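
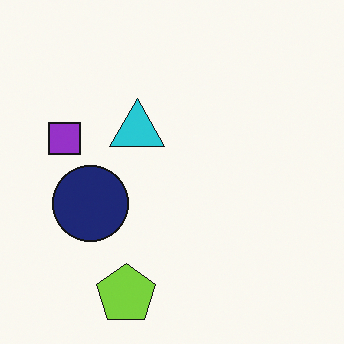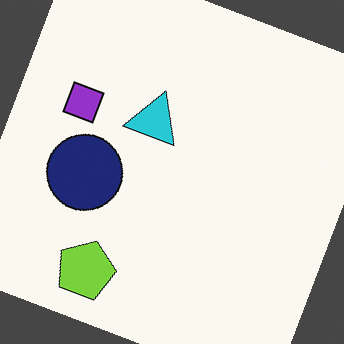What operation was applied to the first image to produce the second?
Rotated clockwise by a clearly visible amount.

Every shape is tilted by the same angle and the image corners show triangular fill wedges — a whole-image rotation by a non-right angle.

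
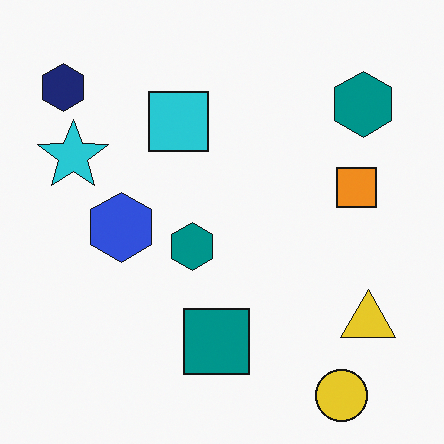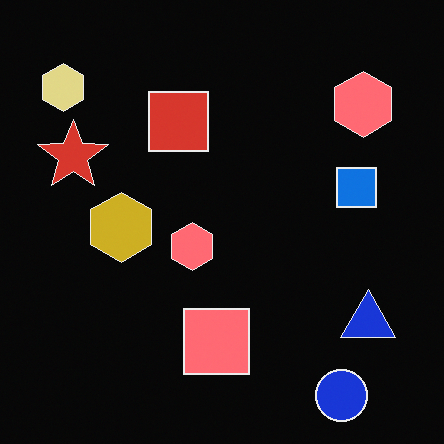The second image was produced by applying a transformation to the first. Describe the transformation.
This is the original image color-inverted (negative).

The light background has become dark and every shape's color is its complement — a photographic negative.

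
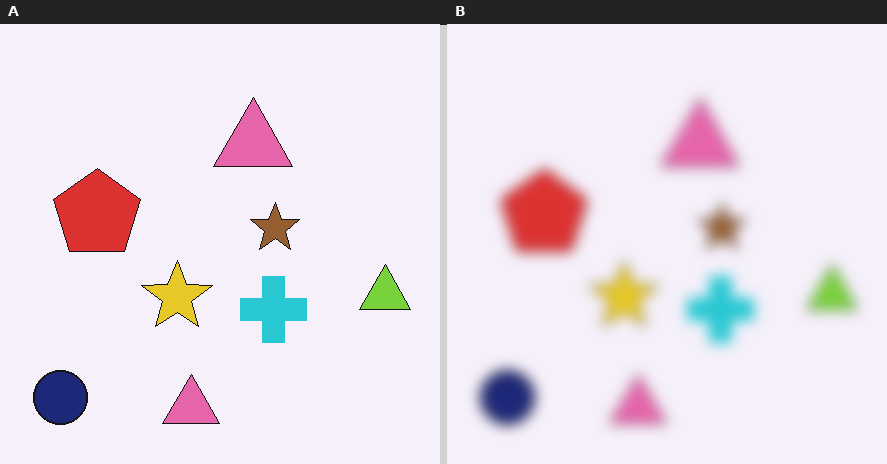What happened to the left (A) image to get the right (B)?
The right (B) image is the left (A) strongly gaussian-blurred.

Shape edges and outlines are uniformly softened across the whole image.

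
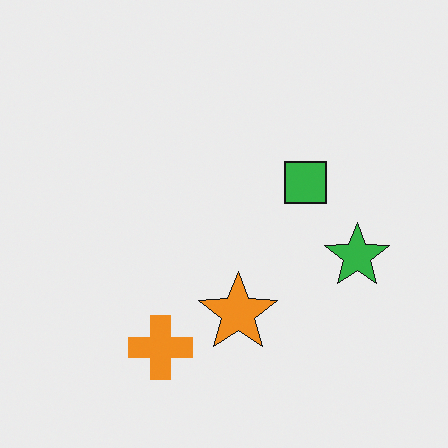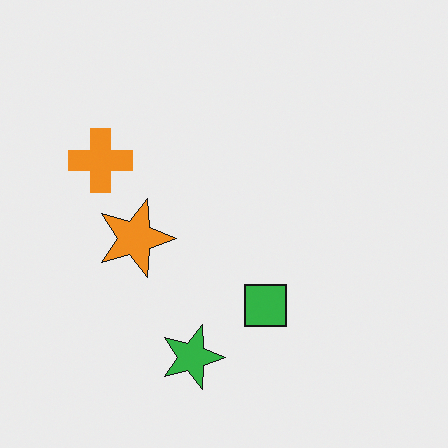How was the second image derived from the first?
This is the original image rotated 90° clockwise.

The orange cross sits in the bottom of the first image and the left of the second — consistent with a whole-image 90° clockwise rotation.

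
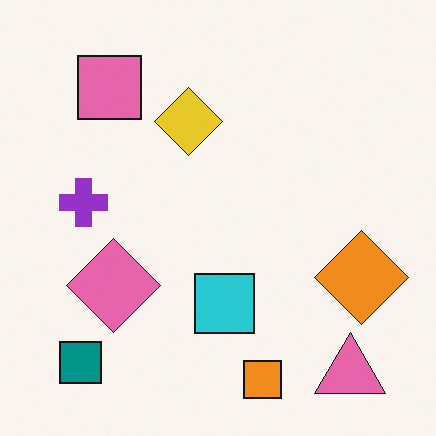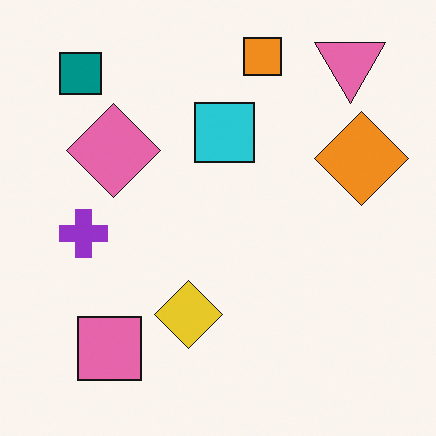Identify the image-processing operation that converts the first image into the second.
Flipped vertically (top ↔ bottom).

The orange square is in the bottom of the first image and the top of the second — shapes on opposite sides of the horizontal midline have swapped in a mirror flip.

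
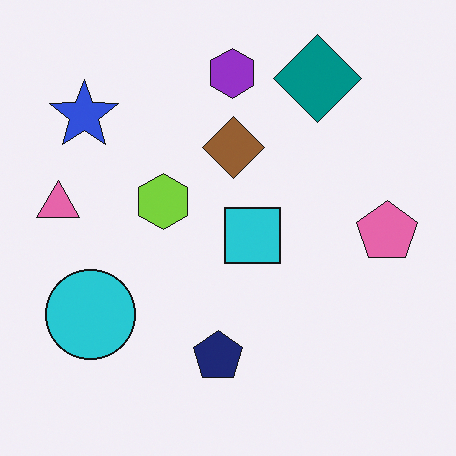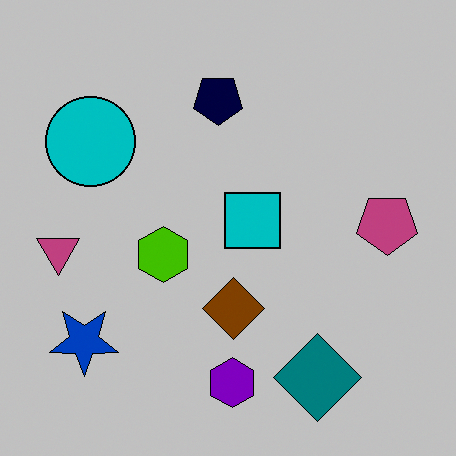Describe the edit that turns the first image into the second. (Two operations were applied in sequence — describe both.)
Flipped vertically (top ↔ bottom), then aggressively posterized.

The purple hexagon is in the top of the first image and the bottom of the second — shapes on opposite sides of the horizontal midline have swapped in a mirror flip. Each flat color has snapped to a coarser quantized level — most visibly, the near-white background has dropped to a flat grey.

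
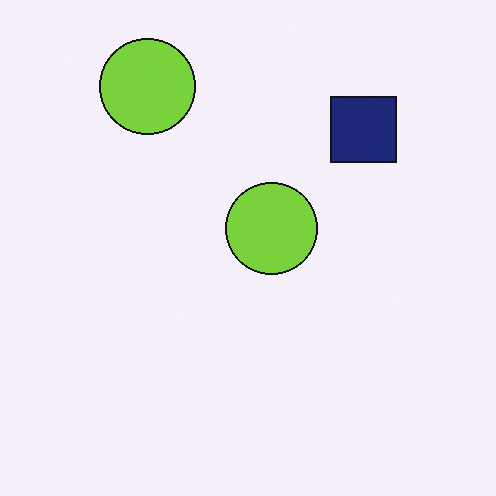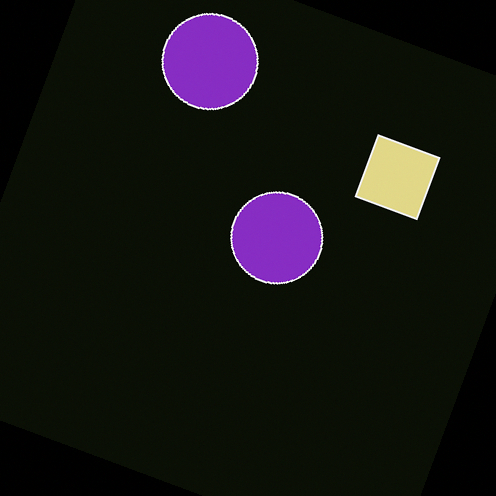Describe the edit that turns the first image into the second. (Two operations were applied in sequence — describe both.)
This is the original image color-inverted (negative), then rotated clockwise by a moderate amount.

The light background has become dark and every shape's color is its complement — a photographic negative. Every shape is tilted by the same angle and the image corners show triangular fill wedges — a whole-image rotation by a non-right angle.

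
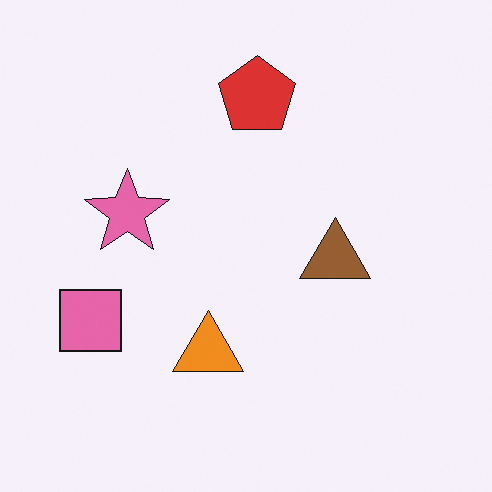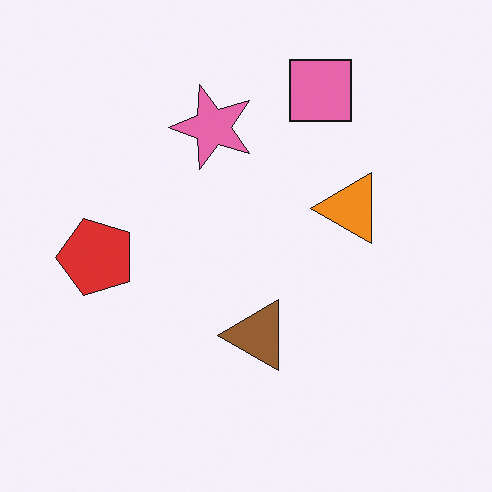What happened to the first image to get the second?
The second image is the first transposed (reflected across the top-left ↔ bottom-right diagonal).

Shapes have swapped their row and column positions — what was in the top-right is now in the bottom-left — a diagonal reflection.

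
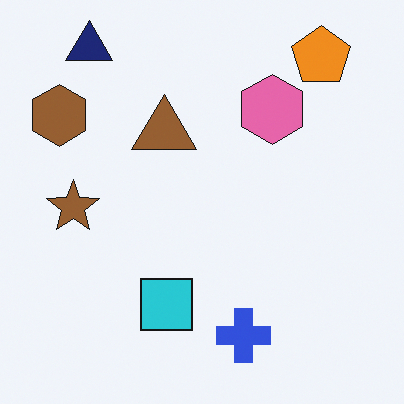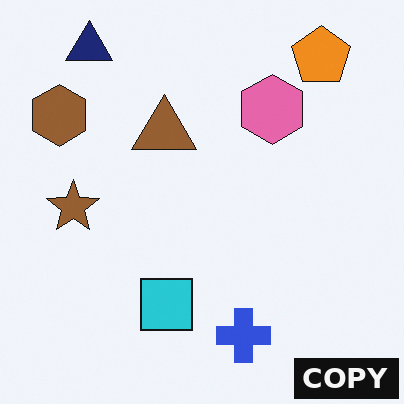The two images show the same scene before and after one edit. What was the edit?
The image was watermarked with the text "COPY" in the lower-right corner.

A dark label reading "COPY" appears in the lower-right corner.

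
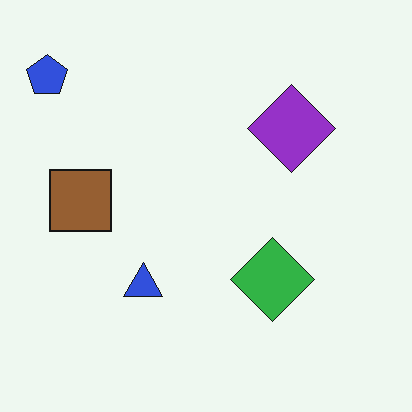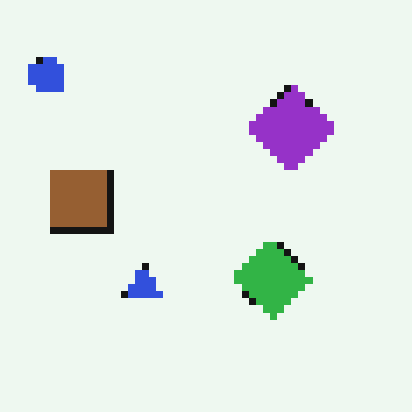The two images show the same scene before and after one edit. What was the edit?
Moderately pixelated.

Shapes are reduced to large square blocks; fine edges and outlines are lost — a downscale-then-upscale (mosaic) effect.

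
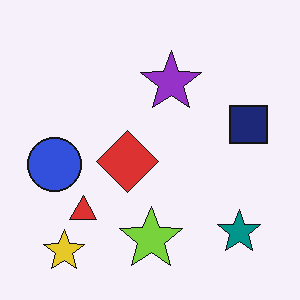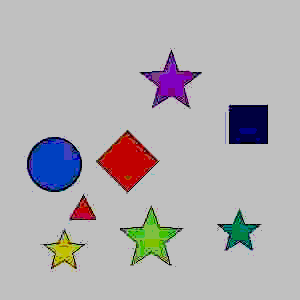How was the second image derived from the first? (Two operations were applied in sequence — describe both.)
The transformation is: degraded with heavy JPEG compression, then aggressively posterized.

Blocky 8×8 compression artifacts appear around shape edges and the flat background shows ringing — characteristic JPEG degradation. Each flat color has snapped to a coarser quantized level — most visibly, the near-white background has dropped to a flat grey.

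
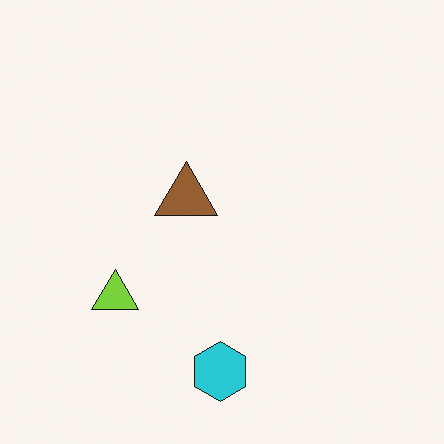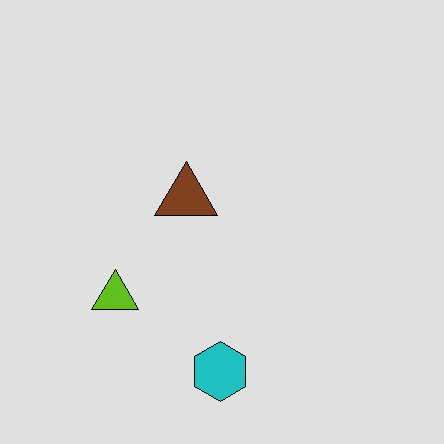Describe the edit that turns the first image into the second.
The image was posterized to a reduced palette.

Each flat color has snapped to a coarser quantized level — most visibly, the near-white background has dropped to a flat grey.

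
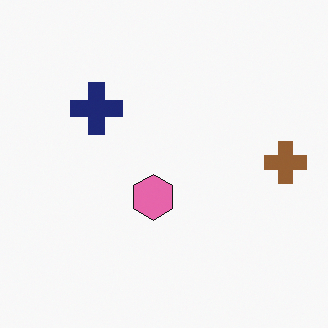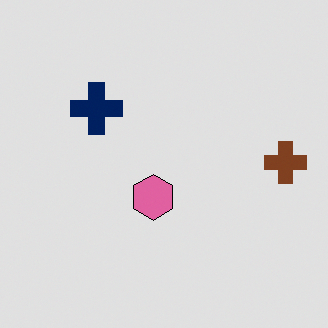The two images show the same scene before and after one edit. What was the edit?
The image was moderately posterized.

Each flat color has snapped to a coarser quantized level — most visibly, the near-white background has dropped to a flat grey.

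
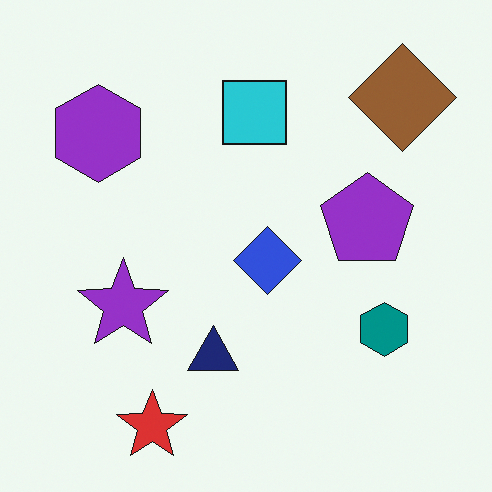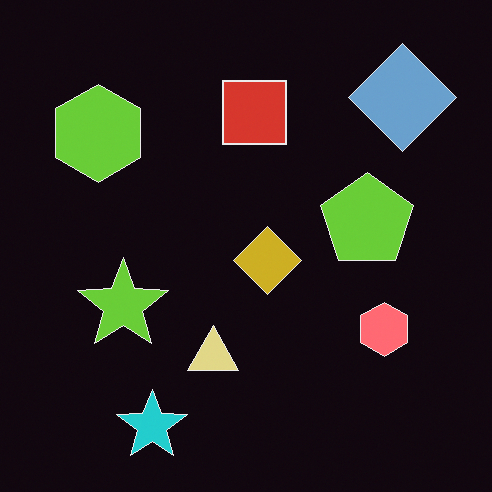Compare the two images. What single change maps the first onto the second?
Color-inverted (negative).

The light background has become dark and every shape's color is its complement — a photographic negative.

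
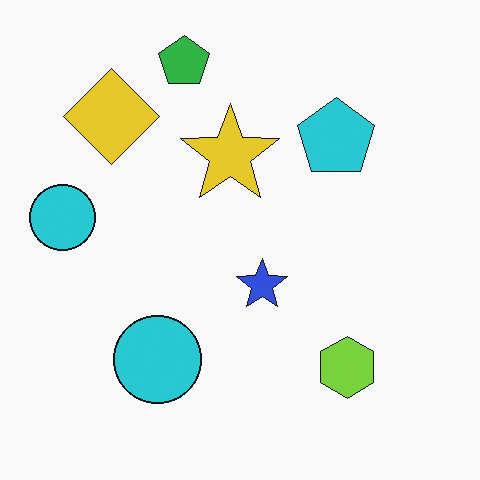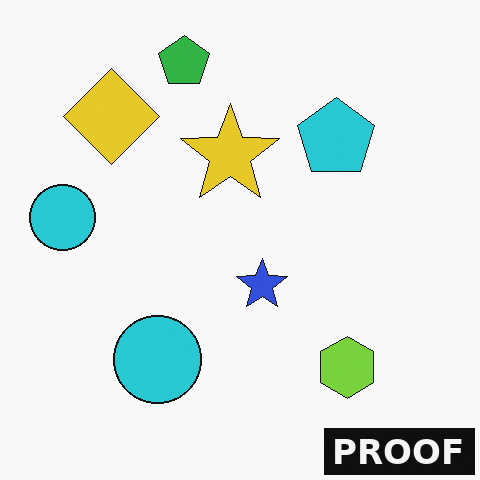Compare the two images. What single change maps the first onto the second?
It was watermarked with the text "PROOF" in the lower-right corner.

A dark label reading "PROOF" appears in the lower-right corner.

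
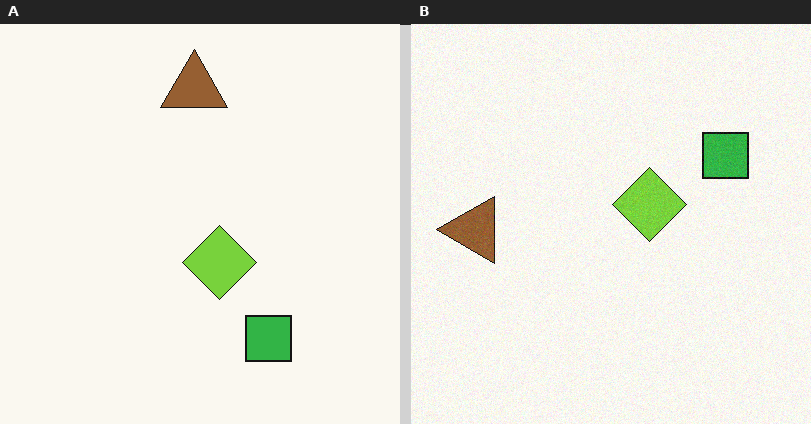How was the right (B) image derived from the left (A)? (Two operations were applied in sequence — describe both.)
Degraded with a light layer of grain, then rotated 90° counter-clockwise.

Random speckle covers the whole image, including the flat background. The brown triangle sits in the top of the left (A) image and the left of the right (B) — consistent with a whole-image 90° counter-clockwise rotation.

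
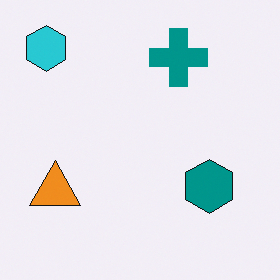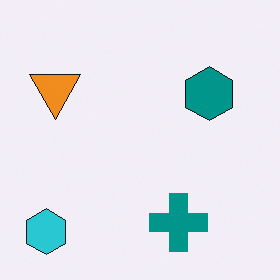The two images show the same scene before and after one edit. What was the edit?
The image was flipped vertically (top ↔ bottom).

The cyan hexagon is in the top-left of the first image and the bottom-left of the second — shapes on opposite sides of the horizontal midline have swapped in a mirror flip.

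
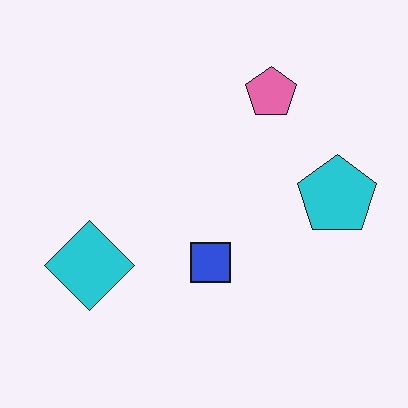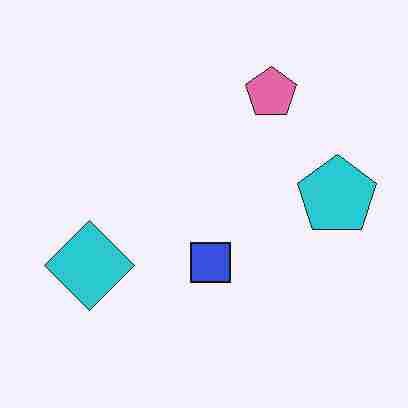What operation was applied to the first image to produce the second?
It was degraded with heavy JPEG compression.

Blocky 8×8 compression artifacts appear around shape edges and the flat background shows ringing — characteristic JPEG degradation.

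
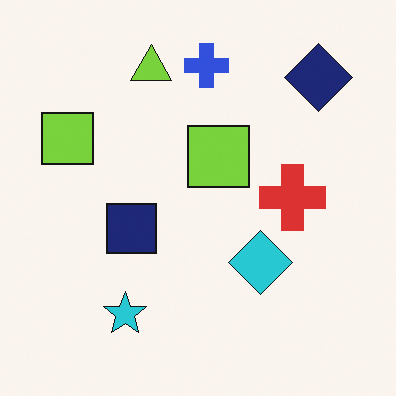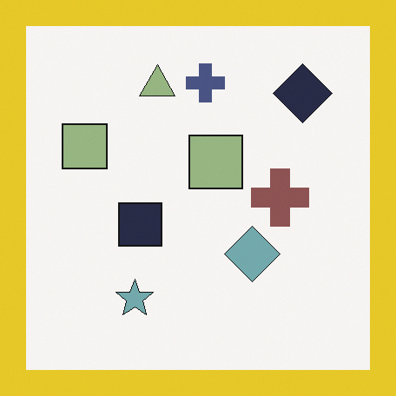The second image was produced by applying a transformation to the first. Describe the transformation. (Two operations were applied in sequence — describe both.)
The second image is the first heavily desaturated, then framed with a yellow border.

All colors are more muted and greyish — a global saturation change. A solid yellow frame runs around the edge of the second image, with the content slightly shrunk inside it.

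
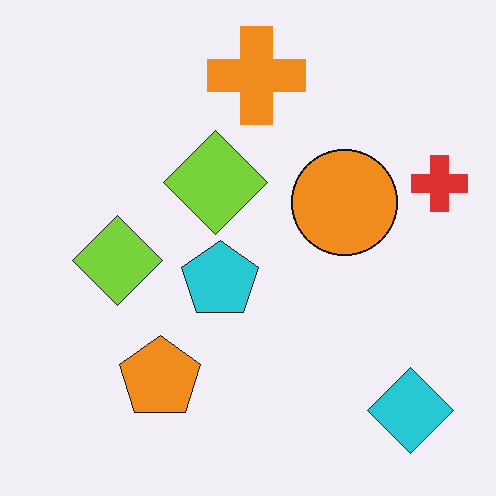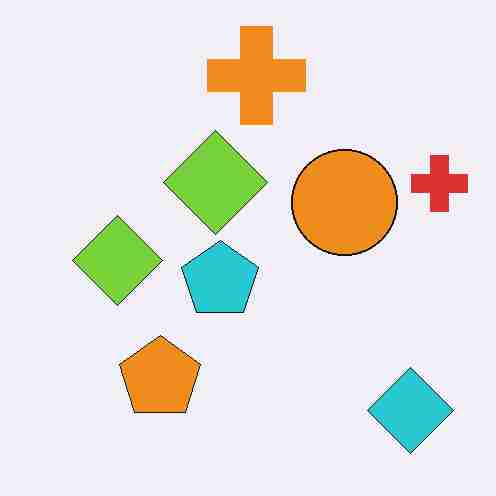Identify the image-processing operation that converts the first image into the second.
The image was degraded with heavy JPEG compression.

Blocky 8×8 compression artifacts appear around shape edges and the flat background shows ringing — characteristic JPEG degradation.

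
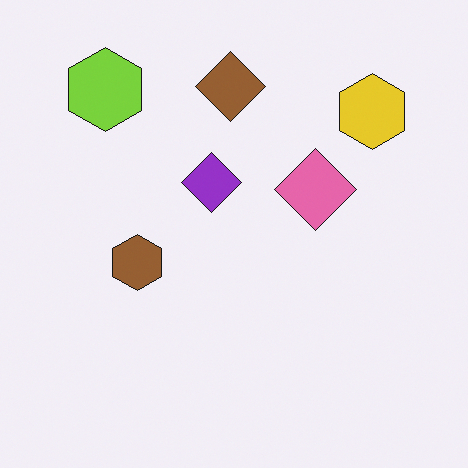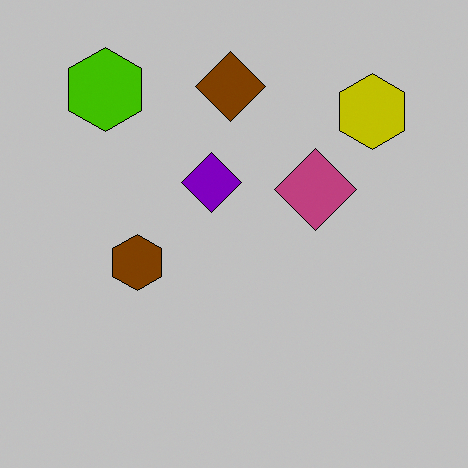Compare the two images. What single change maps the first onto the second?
This is the original image heavily posterized to just a handful of flat colors.

Each flat color has snapped to a coarser quantized level — most visibly, the near-white background has dropped to a flat grey.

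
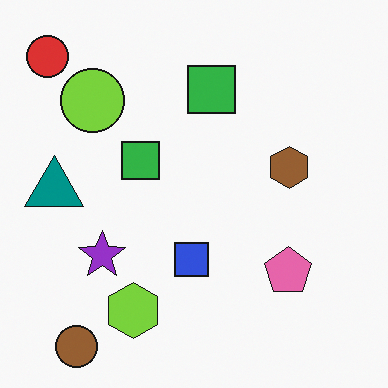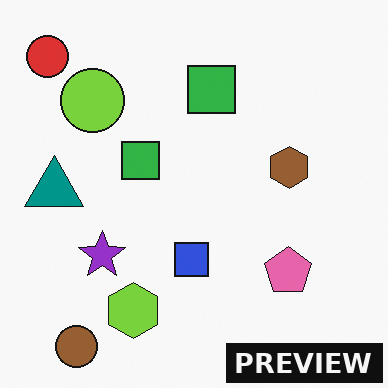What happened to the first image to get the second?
The second image is the first watermarked with the text "PREVIEW" in the lower-right corner.

A dark label reading "PREVIEW" appears in the lower-right corner.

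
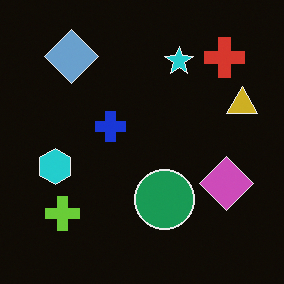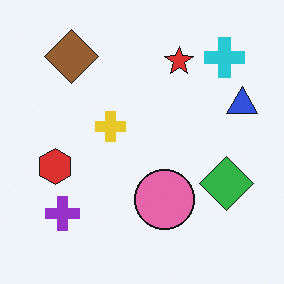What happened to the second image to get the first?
This is the original image color-inverted (negative).

The light background has become dark and every shape's color is its complement — a photographic negative.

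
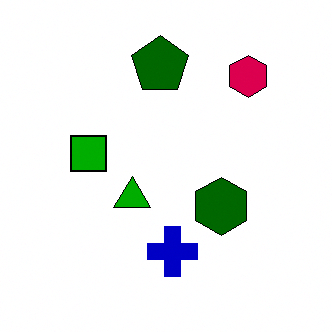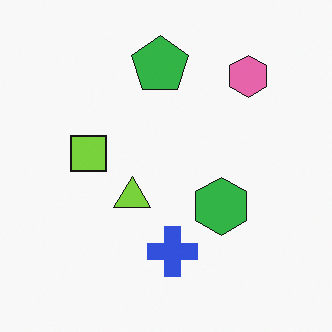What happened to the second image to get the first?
It was given much higher contrast.

Tones are pushed away from mid-grey across the whole image — a global contrast change.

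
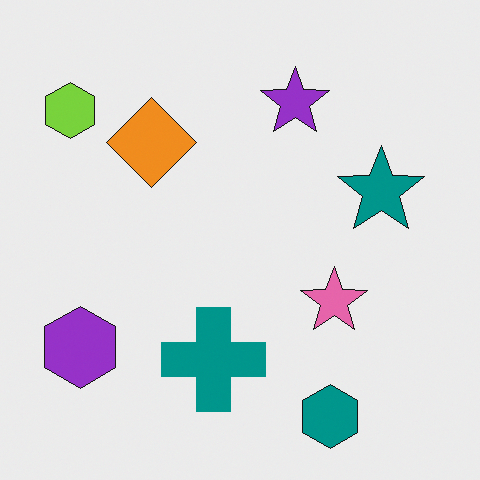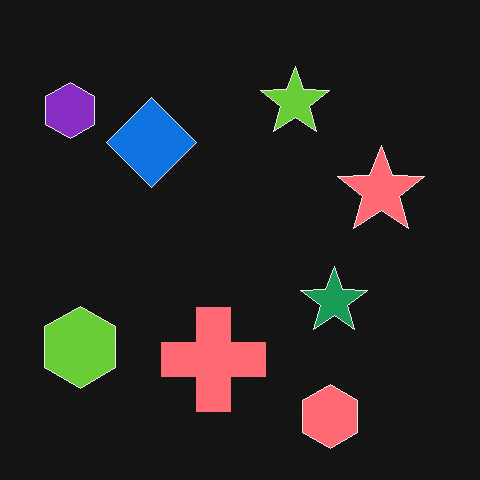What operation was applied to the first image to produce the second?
Color-inverted (negative).

The light background has become dark and every shape's color is its complement — a photographic negative.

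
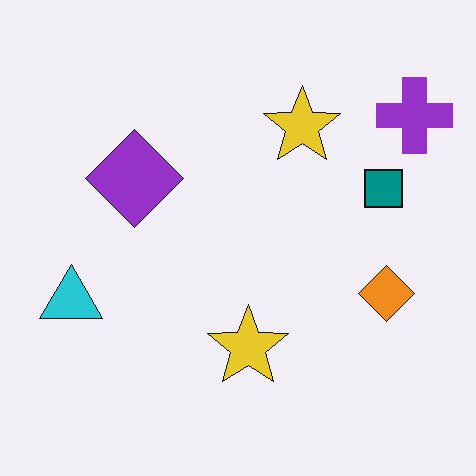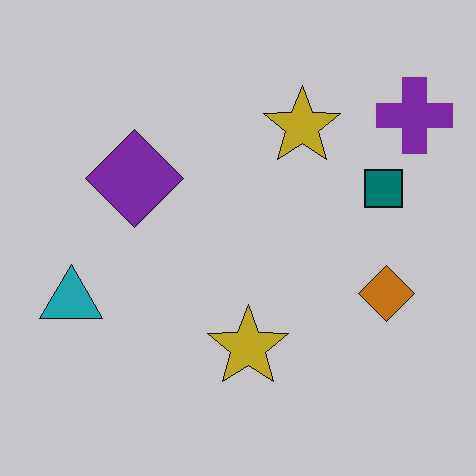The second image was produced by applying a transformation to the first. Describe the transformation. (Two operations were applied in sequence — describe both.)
This is the original image given moderate JPEG compression, then slightly darkened.

Blocky 8×8 compression artifacts appear around shape edges and the flat background shows ringing — characteristic JPEG degradation. Every pixel — background and shapes alike — is uniformly darkened.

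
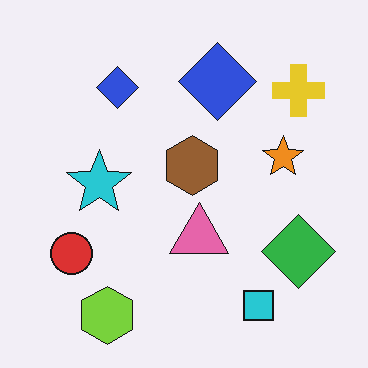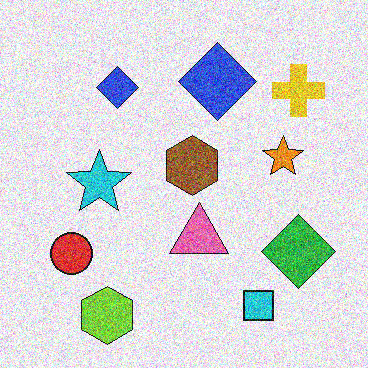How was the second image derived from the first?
The transformation is: degraded with strong gaussian noise.

Random speckle covers the whole image, including the flat background.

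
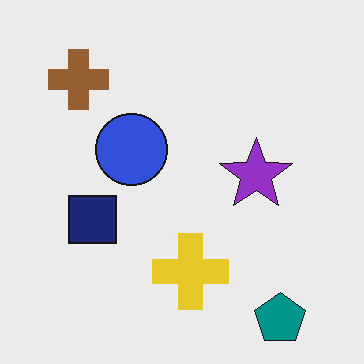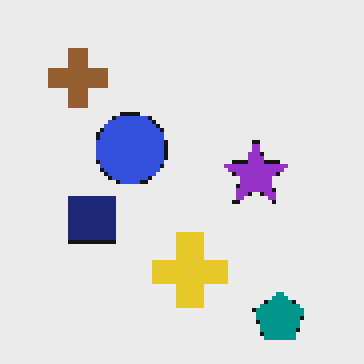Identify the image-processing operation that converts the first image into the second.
The transformation is: mildly pixelated.

Shapes are reduced to large square blocks; fine edges and outlines are lost — a downscale-then-upscale (mosaic) effect.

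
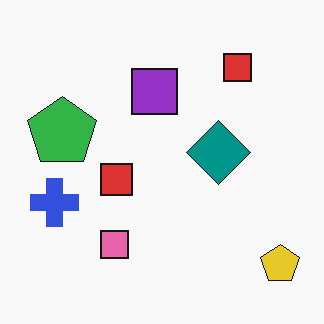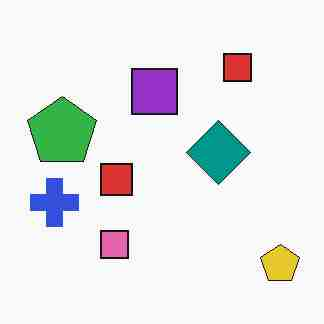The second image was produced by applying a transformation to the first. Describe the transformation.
Heavily JPEG-compressed with obvious blocking artifacts.

Blocky 8×8 compression artifacts appear around shape edges and the flat background shows ringing — characteristic JPEG degradation.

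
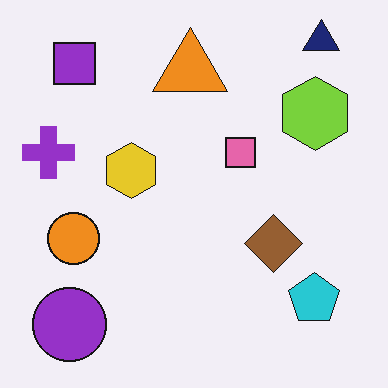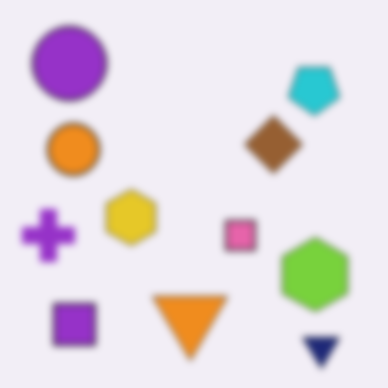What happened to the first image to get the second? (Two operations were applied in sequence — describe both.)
This is the original image moderately blurred, then flipped vertically (top ↔ bottom).

Shape edges and outlines are uniformly softened across the whole image. The navy triangle is in the top-right of the first image and the bottom-right of the second — shapes on opposite sides of the horizontal midline have swapped in a mirror flip.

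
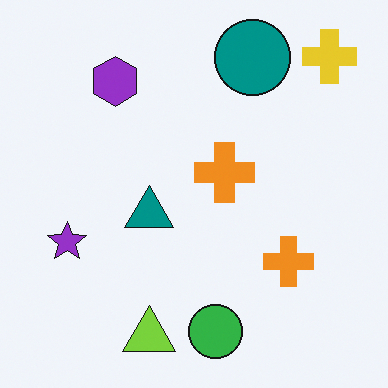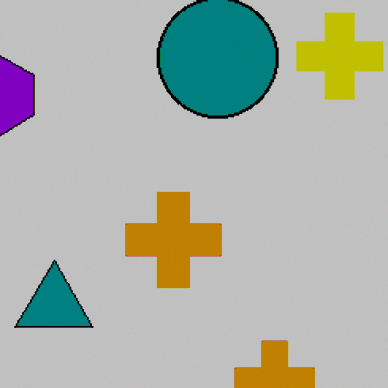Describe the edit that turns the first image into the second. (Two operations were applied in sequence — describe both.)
Cropped slightly and scaled back up, then heavily posterized to just a handful of flat colors.

The visible shapes are larger and the field of view is narrower; shapes near the original edges may be partly or wholly outside the frame — a crop-and-rescale. Each flat color has snapped to a coarser quantized level — most visibly, the near-white background has dropped to a flat grey.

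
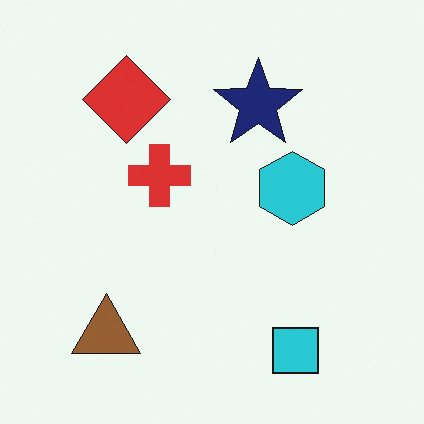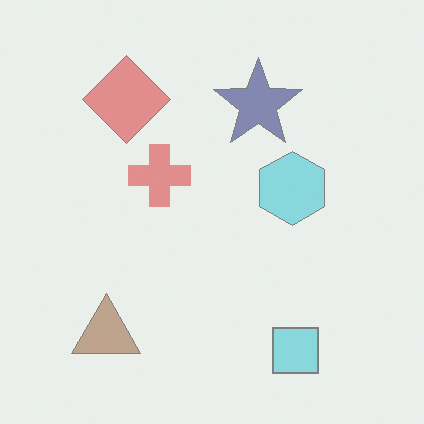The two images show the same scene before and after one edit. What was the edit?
This is the original image washed out (contrast reduced).

Tones are pushed toward mid-grey across the whole image — a global contrast change.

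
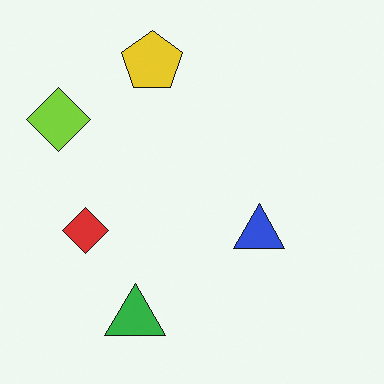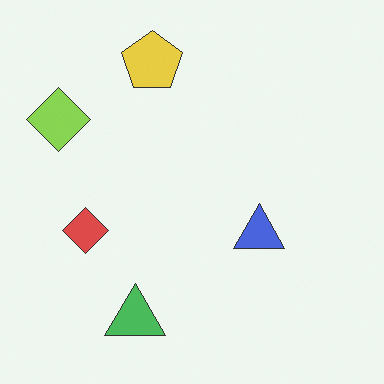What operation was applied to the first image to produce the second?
The second image is the first given slightly reduced contrast.

Tones are pushed toward mid-grey across the whole image — a global contrast change.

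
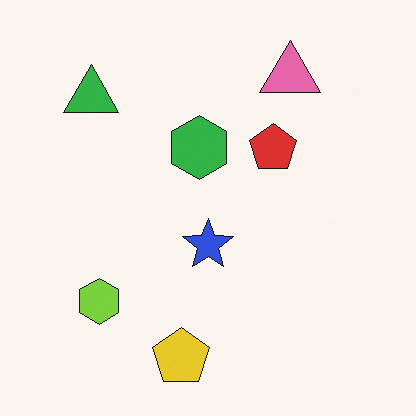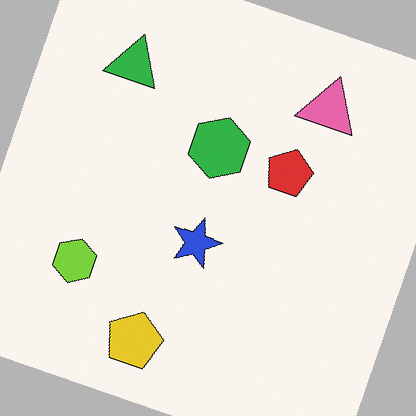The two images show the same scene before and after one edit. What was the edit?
It was rotated clockwise by a clearly visible amount.

Every shape is tilted by the same angle and the image corners show triangular fill wedges — a whole-image rotation by a non-right angle.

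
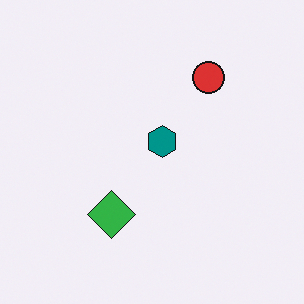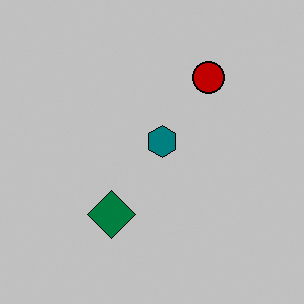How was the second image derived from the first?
Aggressively posterized.

Each flat color has snapped to a coarser quantized level — most visibly, the near-white background has dropped to a flat grey.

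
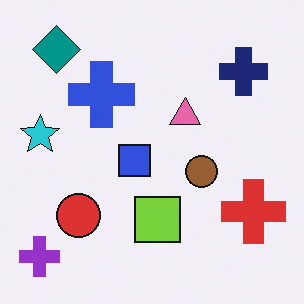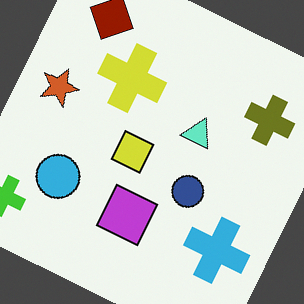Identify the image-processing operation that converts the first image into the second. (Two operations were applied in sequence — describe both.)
The transformation is: hue-shifted by a large amount, then rotated clockwise by a clearly visible amount.

Every shape's color has rotated by the same amount around the hue wheel — a uniform hue shift. Every shape is tilted by the same angle and the image corners show triangular fill wedges — a whole-image rotation by a non-right angle.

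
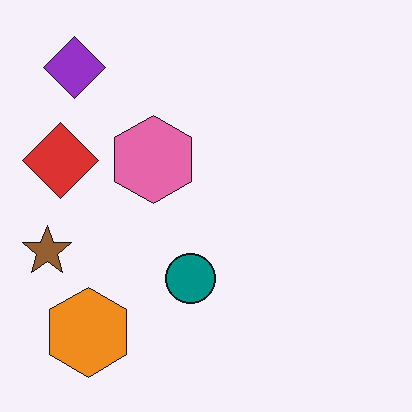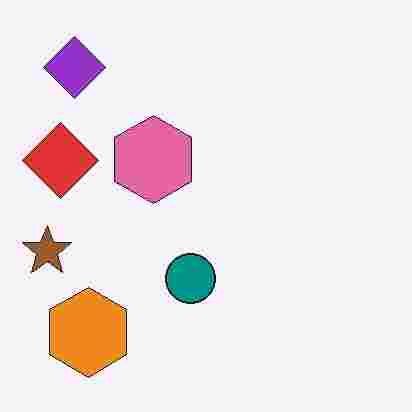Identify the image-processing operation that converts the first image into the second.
The image was heavily JPEG-compressed with obvious blocking artifacts.

Blocky 8×8 compression artifacts appear around shape edges and the flat background shows ringing — characteristic JPEG degradation.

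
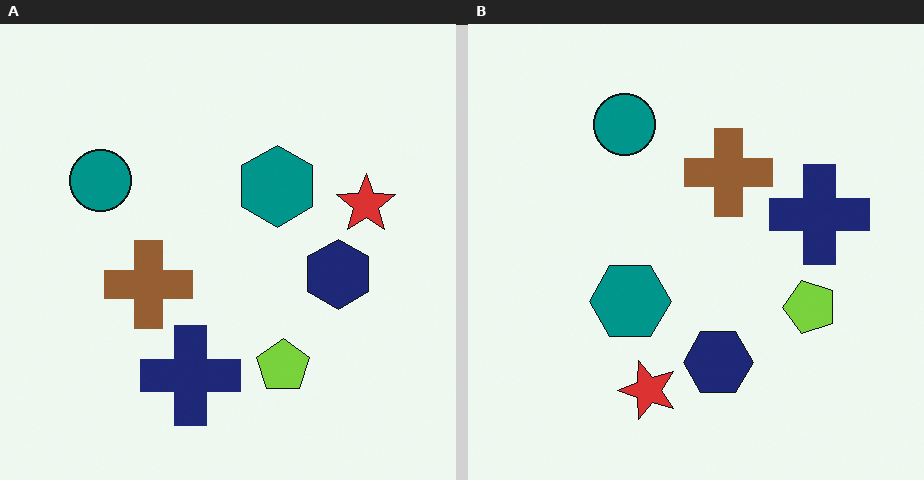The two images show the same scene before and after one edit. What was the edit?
The transformation is: transposed (reflected across the top-left ↔ bottom-right diagonal).

Shapes have swapped their row and column positions — what was in the top-right is now in the bottom-left — a diagonal reflection.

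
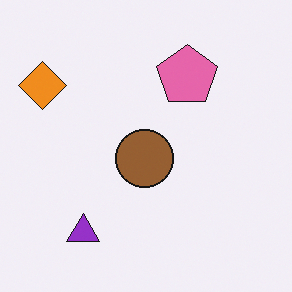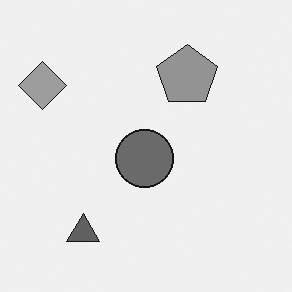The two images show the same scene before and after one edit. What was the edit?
Converted to grayscale.

All color is removed — every shape is now a shade of grey.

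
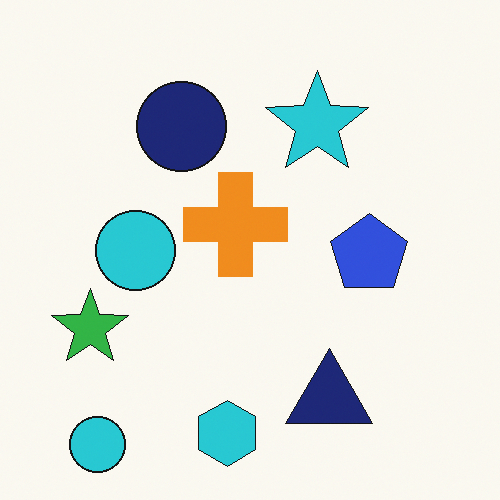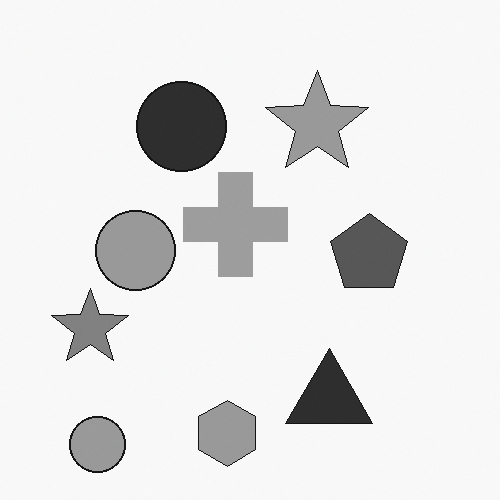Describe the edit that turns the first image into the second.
It was converted to grayscale.

All color is removed — every shape is now a shade of grey.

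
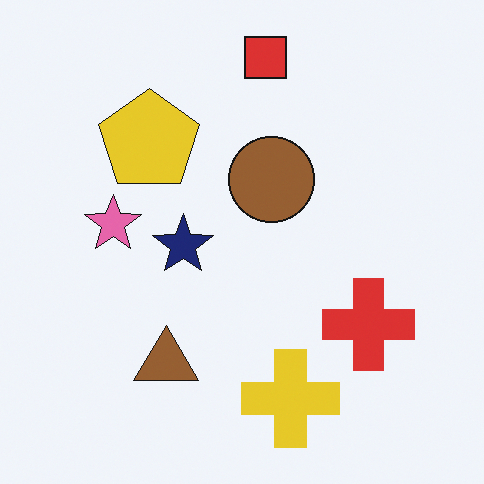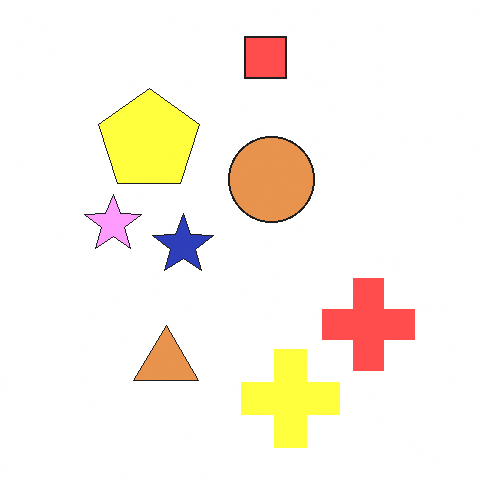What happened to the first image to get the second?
The transformation is: noticeably brightened.

Every pixel — background and shapes alike — is uniformly brightened.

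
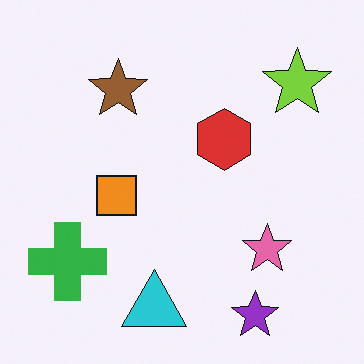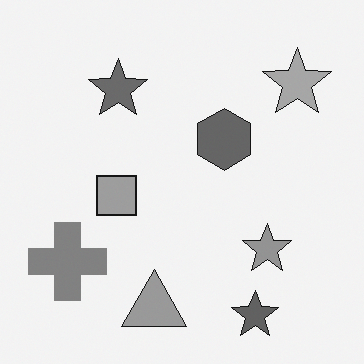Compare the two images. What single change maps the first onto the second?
The transformation is: converted to grayscale.

All color is removed — every shape is now a shade of grey.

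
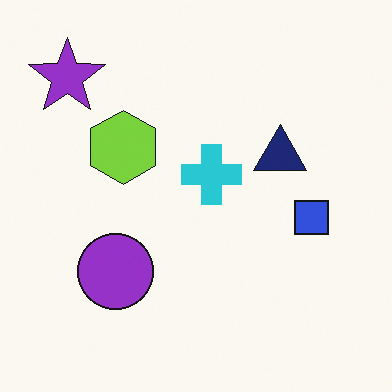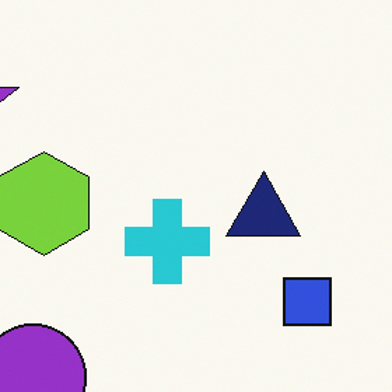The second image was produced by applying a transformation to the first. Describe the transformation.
Cropped slightly and scaled back up.

The visible shapes are larger and the field of view is narrower; shapes near the original edges may be partly or wholly outside the frame — a crop-and-rescale.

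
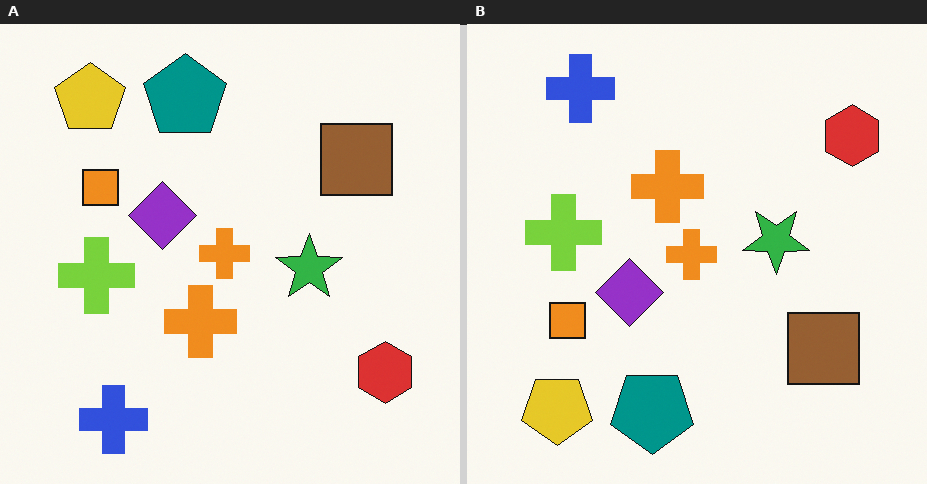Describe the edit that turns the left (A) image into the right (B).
This is the original image flipped vertically (top ↔ bottom).

The blue cross is in the bottom-left of the left (A) image and the top-left of the right (B) — shapes on opposite sides of the horizontal midline have swapped in a mirror flip.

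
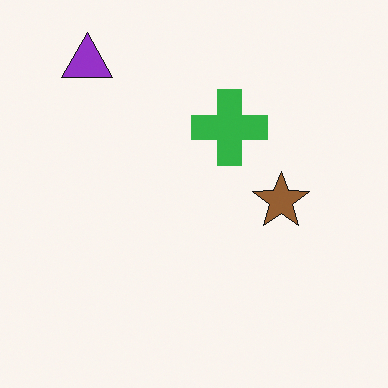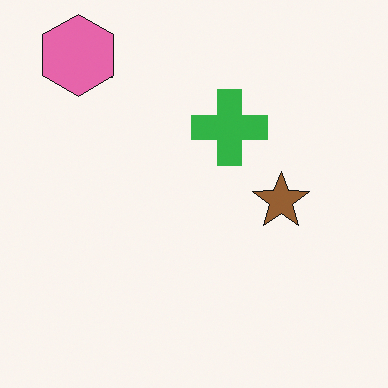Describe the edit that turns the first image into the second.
This is the original image overlaid with an additional pink hexagon.

A pink hexagon appears in the second image that is absent from the first.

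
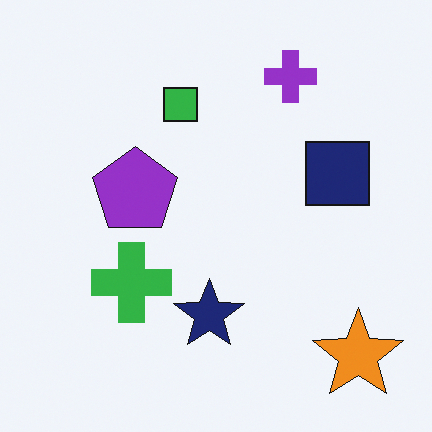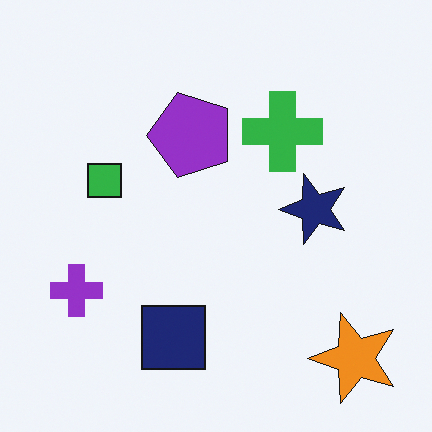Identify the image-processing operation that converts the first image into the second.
It was transposed (reflected across the top-left ↔ bottom-right diagonal).

Shapes have swapped their row and column positions — what was in the top-right is now in the bottom-left — a diagonal reflection.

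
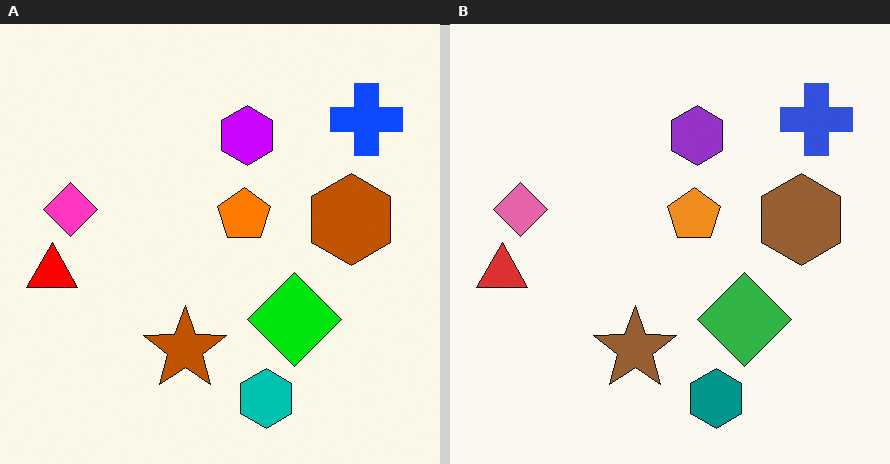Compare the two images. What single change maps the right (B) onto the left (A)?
It was heavily oversaturated.

All colors are more vivid — a global saturation change.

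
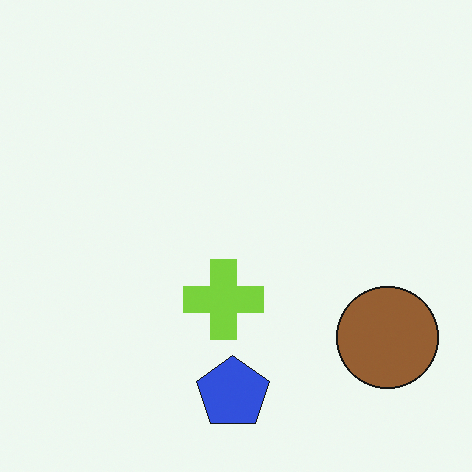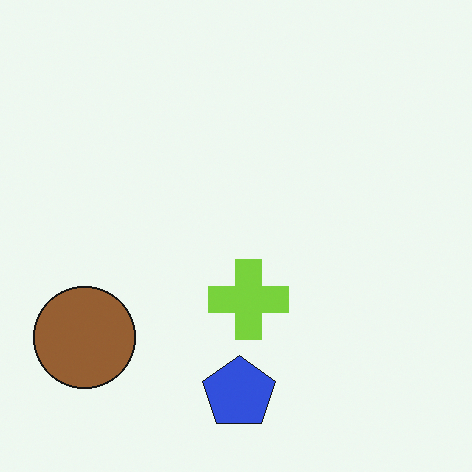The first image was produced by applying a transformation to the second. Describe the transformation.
Flipped horizontally (left ↔ right).

The brown circle is in the bottom-left of the second image and the bottom-right of the first — shapes on opposite sides of the vertical midline have swapped in a mirror flip.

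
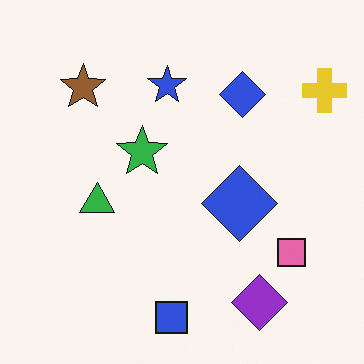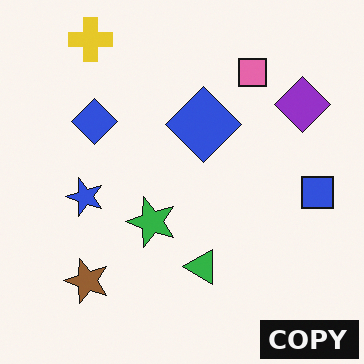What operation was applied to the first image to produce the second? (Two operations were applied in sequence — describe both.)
This is the original image rotated 90° counter-clockwise, then watermarked with the text "COPY" in the lower-right corner.

The yellow cross sits in the top-right of the first image and the top-left of the second — consistent with a whole-image 90° counter-clockwise rotation. A dark label reading "COPY" appears in the lower-right corner.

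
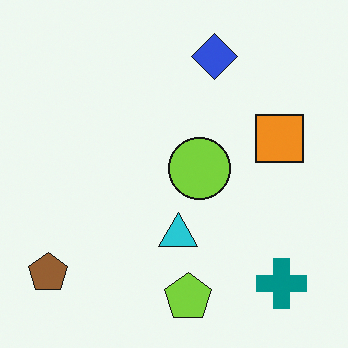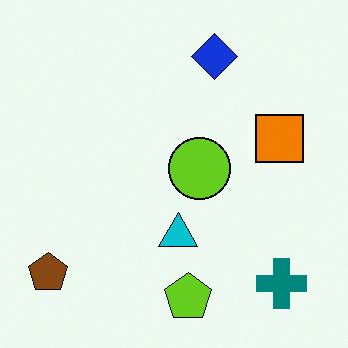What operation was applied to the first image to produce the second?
Given slightly increased contrast.

Tones are pushed away from mid-grey across the whole image — a global contrast change.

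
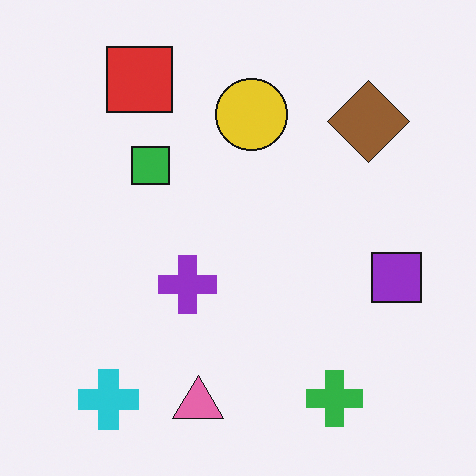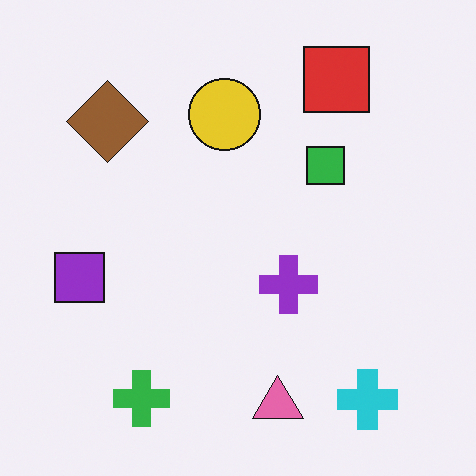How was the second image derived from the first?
The transformation is: flipped horizontally (left ↔ right).

The purple square is in the right of the first image and the left of the second — shapes on opposite sides of the vertical midline have swapped in a mirror flip.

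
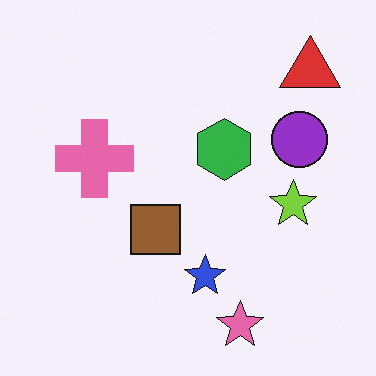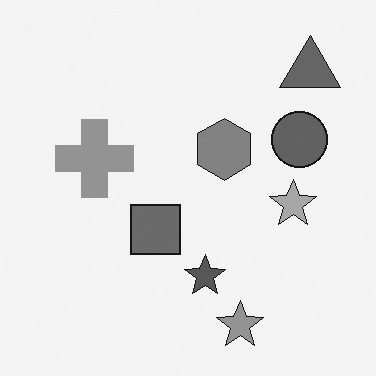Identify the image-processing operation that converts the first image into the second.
It was converted to grayscale.

All color is removed — every shape is now a shade of grey.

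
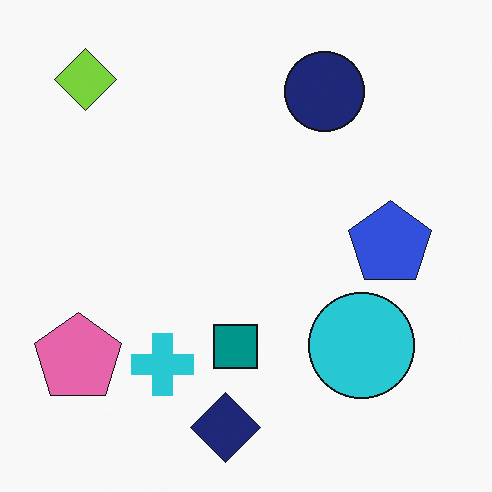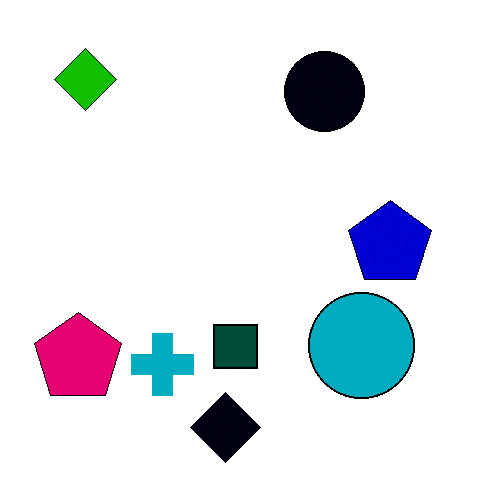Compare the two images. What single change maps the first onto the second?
The second image is the first given much higher contrast.

Tones are pushed away from mid-grey across the whole image — a global contrast change.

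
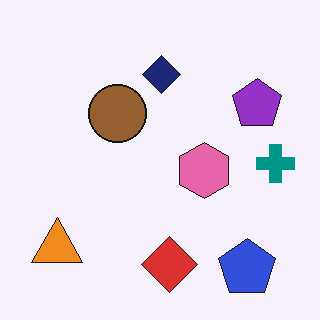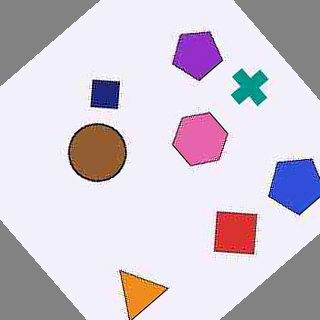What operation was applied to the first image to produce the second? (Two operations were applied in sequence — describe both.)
The second image is the first heavily JPEG-compressed with obvious blocking artifacts, then rotated counter-clockwise by a large amount — several tens of degrees.

Blocky 8×8 compression artifacts appear around shape edges and the flat background shows ringing — characteristic JPEG degradation. Every shape is tilted by the same angle and the image corners show triangular fill wedges — a whole-image rotation by a non-right angle.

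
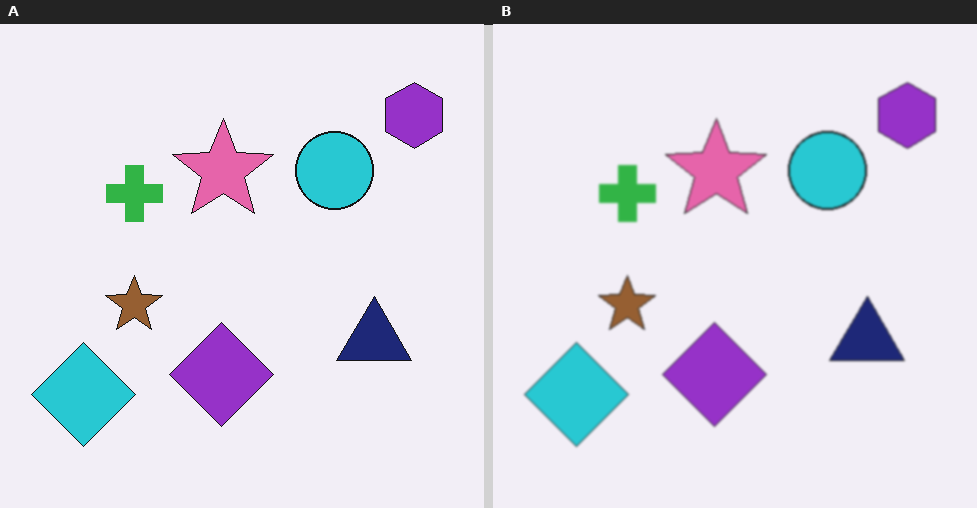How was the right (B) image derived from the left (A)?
Slightly softened.

Shape edges and outlines are uniformly softened across the whole image.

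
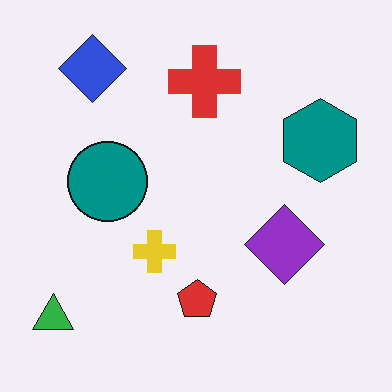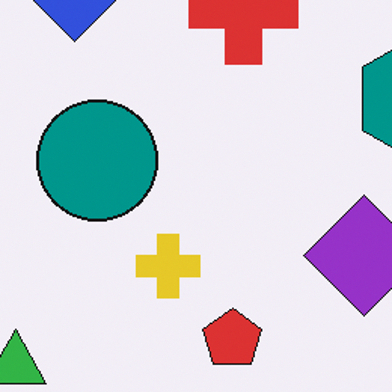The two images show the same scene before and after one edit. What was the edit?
This is the original image cropped to a modestly smaller region and rescaled.

The visible shapes are larger and the field of view is narrower; shapes near the original edges may be partly or wholly outside the frame — a crop-and-rescale.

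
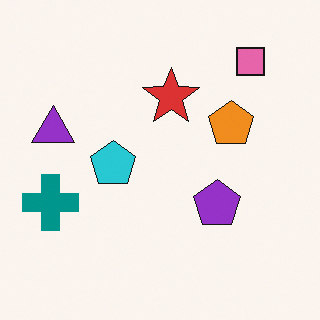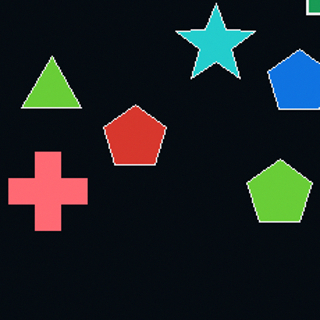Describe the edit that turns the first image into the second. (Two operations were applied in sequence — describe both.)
This is the original image color-inverted (negative), then cropped slightly and scaled back up.

The light background has become dark and every shape's color is its complement — a photographic negative. The visible shapes are larger and the field of view is narrower; shapes near the original edges may be partly or wholly outside the frame — a crop-and-rescale.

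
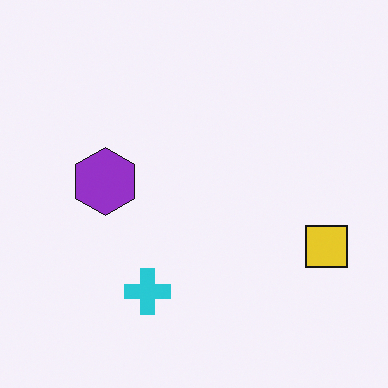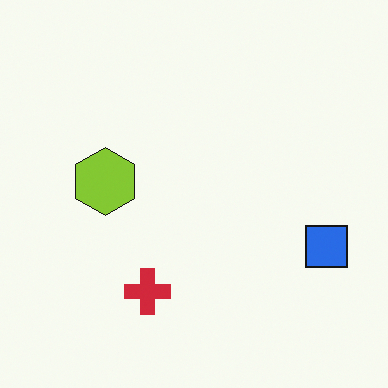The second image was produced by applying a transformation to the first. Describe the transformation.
Hue-shifted through roughly half the color wheel.

Every shape's color has rotated by the same amount around the hue wheel — a uniform hue shift.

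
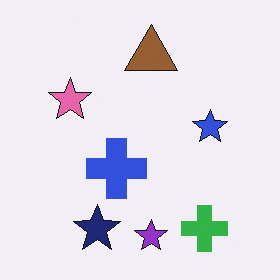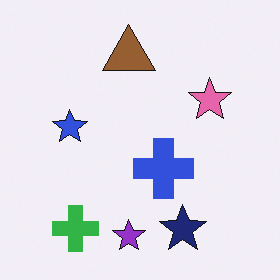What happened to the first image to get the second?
The second image is the first flipped horizontally (left ↔ right).

The pink star is in the left of the first image and the right of the second — shapes on opposite sides of the vertical midline have swapped in a mirror flip.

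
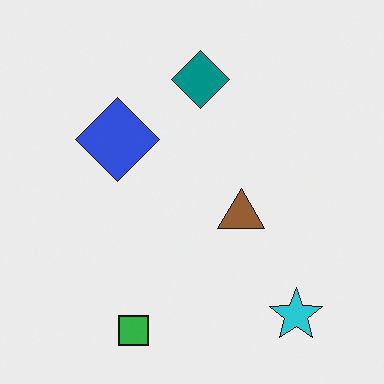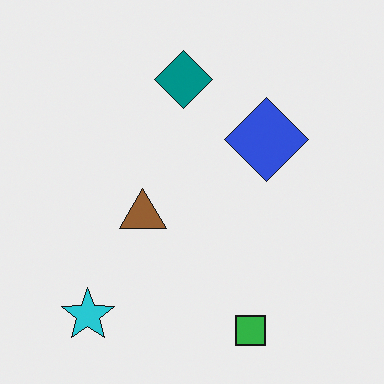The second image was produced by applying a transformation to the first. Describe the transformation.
Flipped horizontally (left ↔ right).

The cyan star is in the bottom-right of the first image and the bottom-left of the second — shapes on opposite sides of the vertical midline have swapped in a mirror flip.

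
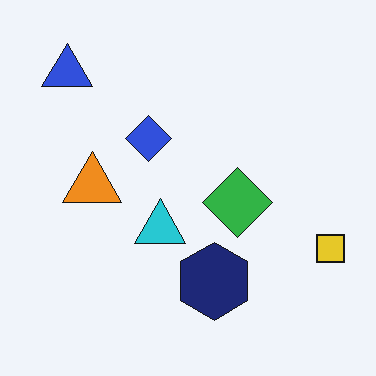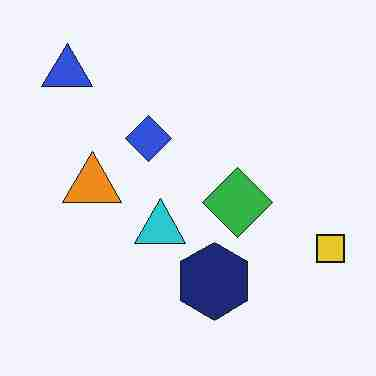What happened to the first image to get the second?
The transformation is: heavily JPEG-compressed with obvious blocking artifacts.

Blocky 8×8 compression artifacts appear around shape edges and the flat background shows ringing — characteristic JPEG degradation.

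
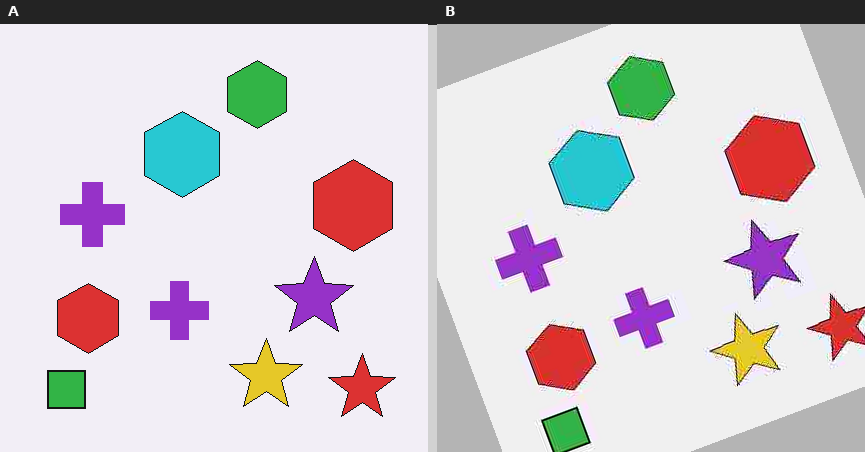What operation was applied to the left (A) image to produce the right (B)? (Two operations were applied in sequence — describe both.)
Heavily JPEG-compressed with obvious blocking artifacts, then rotated counter-clockwise by a clearly visible amount.

Blocky 8×8 compression artifacts appear around shape edges and the flat background shows ringing — characteristic JPEG degradation. Every shape is tilted by the same angle and the image corners show triangular fill wedges — a whole-image rotation by a non-right angle.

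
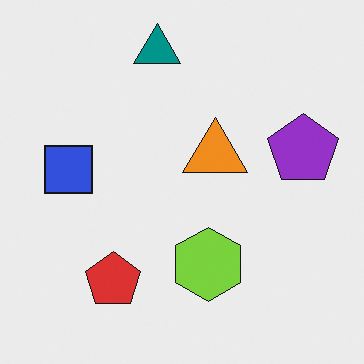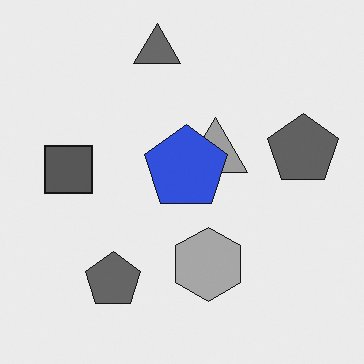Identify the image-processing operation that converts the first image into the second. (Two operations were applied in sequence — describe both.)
It was converted to grayscale, then overlaid with an additional blue pentagon.

All color is removed — every shape is now a shade of grey. A blue pentagon appears in the second image that is absent from the first.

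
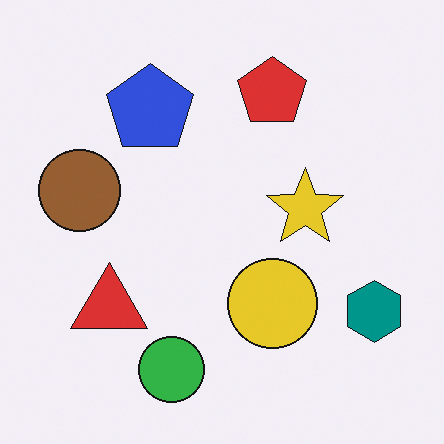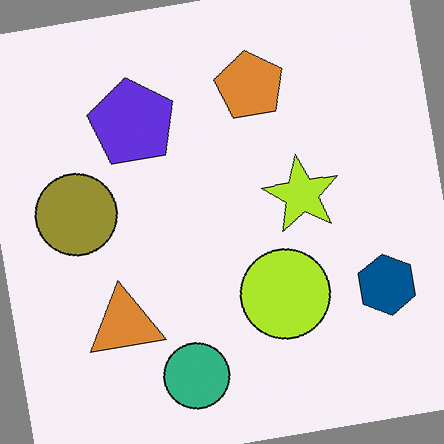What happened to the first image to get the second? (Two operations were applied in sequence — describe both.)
The image was hue-shifted by a small amount, then rotated counter-clockwise by a small amount.

Every shape's color has rotated by the same amount around the hue wheel — a uniform hue shift. Every shape is tilted by the same angle and the image corners show triangular fill wedges — a whole-image rotation by a non-right angle.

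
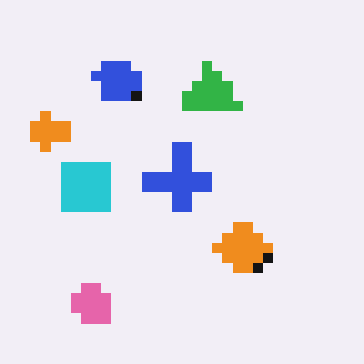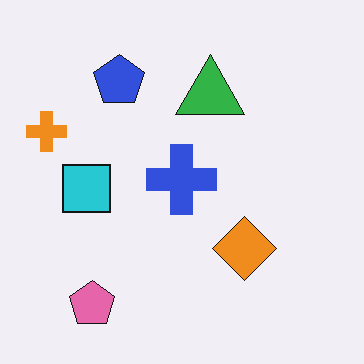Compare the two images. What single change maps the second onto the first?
This is the original image heavily pixelated into large blocks.

Shapes are reduced to large square blocks; fine edges and outlines are lost — a downscale-then-upscale (mosaic) effect.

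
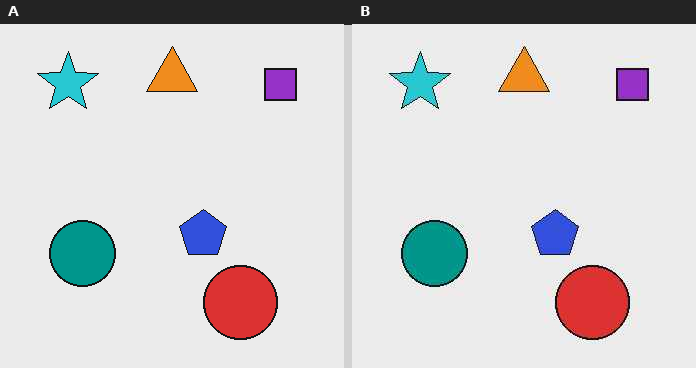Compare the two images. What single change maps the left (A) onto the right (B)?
The transformation is: JPEG-compressed with visible artifacts.

Blocky 8×8 compression artifacts appear around shape edges and the flat background shows ringing — characteristic JPEG degradation.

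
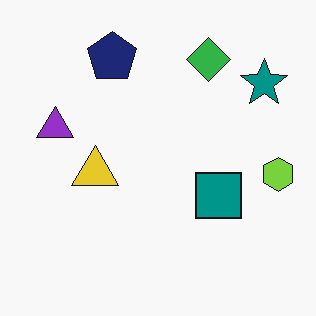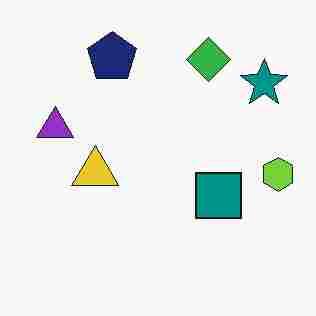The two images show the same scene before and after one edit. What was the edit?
It was heavily JPEG-compressed with obvious blocking artifacts.

Blocky 8×8 compression artifacts appear around shape edges and the flat background shows ringing — characteristic JPEG degradation.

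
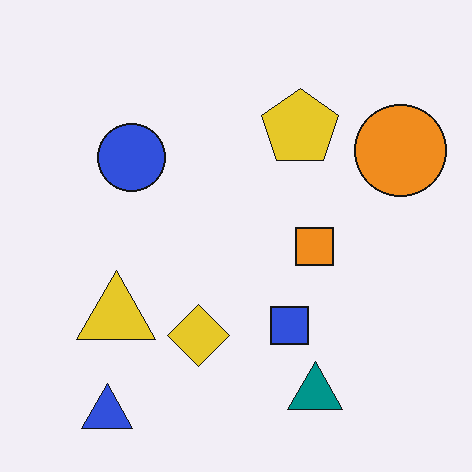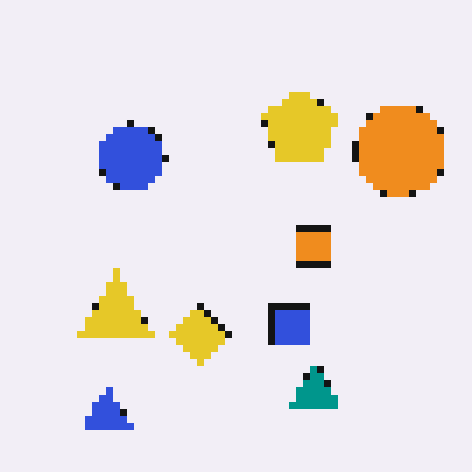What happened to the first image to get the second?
This is the original image pixelated into visible square blocks.

Shapes are reduced to large square blocks; fine edges and outlines are lost — a downscale-then-upscale (mosaic) effect.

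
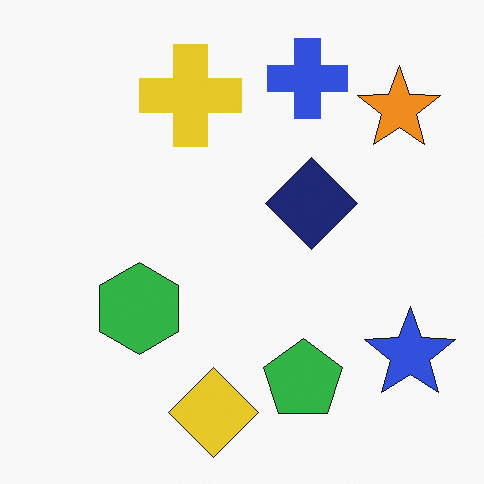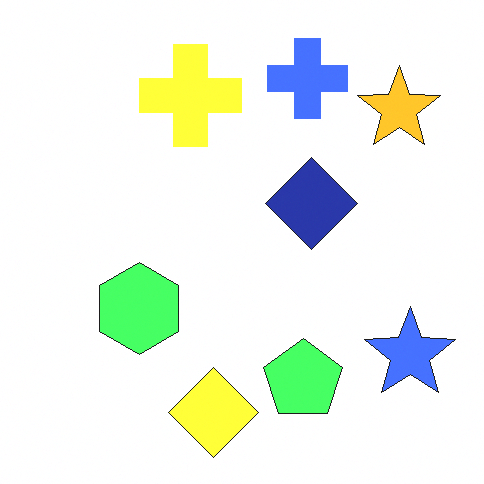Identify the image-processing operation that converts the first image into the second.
The image was noticeably brightened.

Every pixel — background and shapes alike — is uniformly brightened.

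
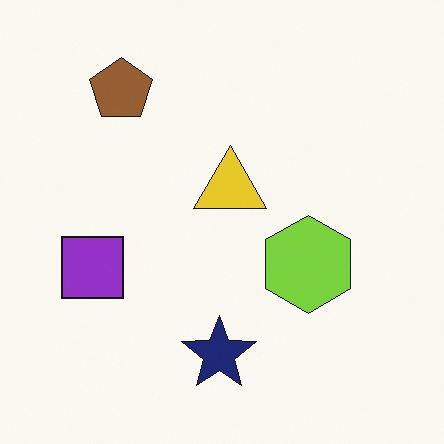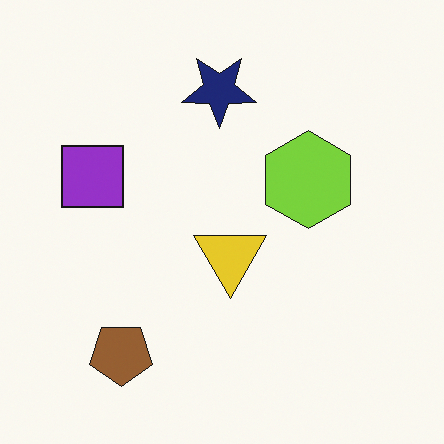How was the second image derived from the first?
It was flipped vertically (top ↔ bottom).

The navy star is in the bottom of the first image and the top of the second — shapes on opposite sides of the horizontal midline have swapped in a mirror flip.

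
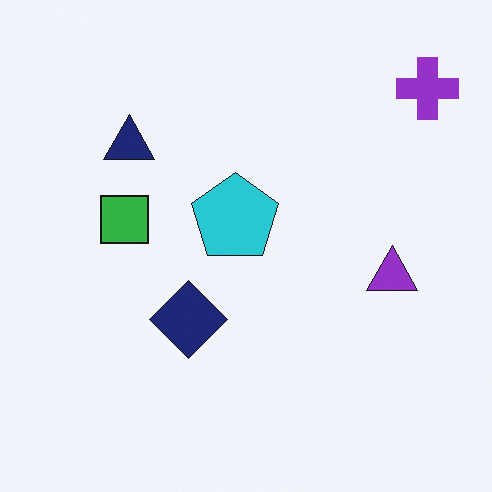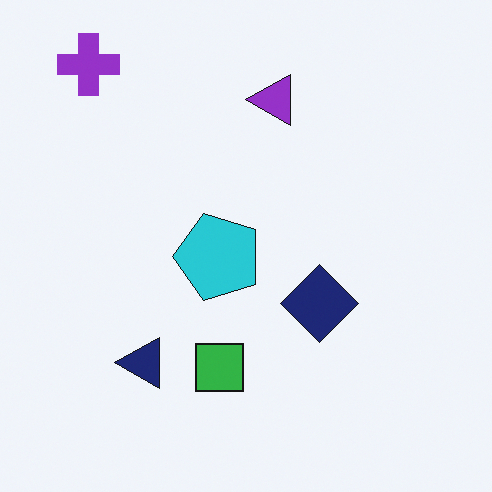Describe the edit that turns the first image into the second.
This is the original image rotated 90° counter-clockwise.

The purple cross sits in the top-right of the first image and the top-left of the second — consistent with a whole-image 90° counter-clockwise rotation.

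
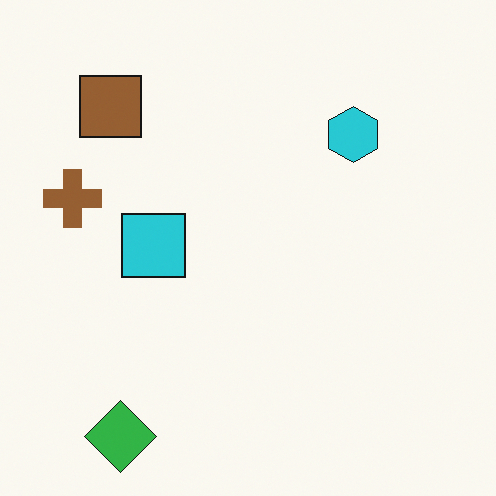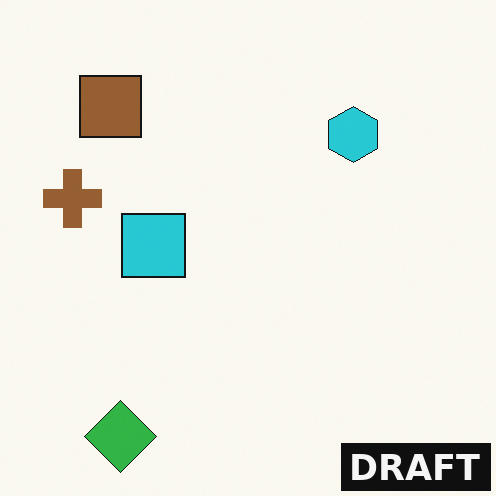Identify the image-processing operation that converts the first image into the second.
It was watermarked with the text "DRAFT" in the lower-right corner.

A dark label reading "DRAFT" appears in the lower-right corner.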